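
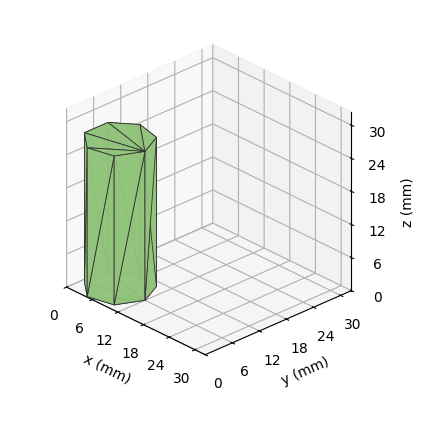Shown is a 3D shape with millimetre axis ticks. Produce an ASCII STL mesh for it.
Reading the render: the shape is a regular 7-sided prism (a cylinder approximated with 7 flat sides), circumscribed radius ≈ 6 mm, height ≈ 27 mm (dimensions read to the nearest mm from the axis ticks). For the STL, each face is triangulated and given an outward normal.

solid part
  facet normal 0.0000 0.0000 -1.0000
    outer loop
      vertex 4.665 11.850 0.000
      vertex 9.741 10.691 0.000
      vertex 12.000 6.000 0.000
    endloop
  endfacet
  facet normal 0.0000 0.0000 -1.0000
    outer loop
      vertex 0.594 8.603 0.000
      vertex 4.665 11.850 0.000
      vertex 12.000 6.000 0.000
    endloop
  endfacet
  facet normal 0.0000 0.0000 -1.0000
    outer loop
      vertex 0.594 3.397 0.000
      vertex 0.594 8.603 0.000
      vertex 12.000 6.000 0.000
    endloop
  endfacet
  facet normal 0.0000 0.0000 -1.0000
    outer loop
      vertex 4.665 0.150 0.000
      vertex 0.594 3.397 0.000
      vertex 12.000 6.000 0.000
    endloop
  endfacet
  facet normal 0.0000 0.0000 -1.0000
    outer loop
      vertex 9.741 1.309 0.000
      vertex 4.665 0.150 0.000
      vertex 12.000 6.000 0.000
    endloop
  endfacet
  facet normal 0.0000 0.0000 1.0000
    outer loop
      vertex 12.000 6.000 27.000
      vertex 9.741 10.691 27.000
      vertex 4.665 11.850 27.000
    endloop
  endfacet
  facet normal 0.0000 0.0000 1.0000
    outer loop
      vertex 12.000 6.000 27.000
      vertex 4.665 11.850 27.000
      vertex 0.594 8.603 27.000
    endloop
  endfacet
  facet normal 0.0000 0.0000 1.0000
    outer loop
      vertex 12.000 6.000 27.000
      vertex 0.594 8.603 27.000
      vertex 0.594 3.397 27.000
    endloop
  endfacet
  facet normal 0.0000 0.0000 1.0000
    outer loop
      vertex 12.000 6.000 27.000
      vertex 0.594 3.397 27.000
      vertex 4.665 0.150 27.000
    endloop
  endfacet
  facet normal 0.0000 0.0000 1.0000
    outer loop
      vertex 12.000 6.000 27.000
      vertex 4.665 0.150 27.000
      vertex 9.741 1.309 27.000
    endloop
  endfacet
  facet normal 0.9010 0.4339 0.0000
    outer loop
      vertex 12.000 6.000 0.000
      vertex 9.741 10.691 0.000
      vertex 9.741 10.691 27.000
    endloop
  endfacet
  facet normal 0.9010 0.4339 0.0000
    outer loop
      vertex 12.000 6.000 0.000
      vertex 9.741 10.691 27.000
      vertex 12.000 6.000 27.000
    endloop
  endfacet
  facet normal 0.2226 0.9749 0.0000
    outer loop
      vertex 9.741 10.691 0.000
      vertex 4.665 11.850 0.000
      vertex 4.665 11.850 27.000
    endloop
  endfacet
  facet normal 0.2226 0.9749 0.0000
    outer loop
      vertex 9.741 10.691 0.000
      vertex 4.665 11.850 27.000
      vertex 9.741 10.691 27.000
    endloop
  endfacet
  facet normal -0.6235 0.7818 0.0000
    outer loop
      vertex 4.665 11.850 0.000
      vertex 0.594 8.603 0.000
      vertex 0.594 8.603 27.000
    endloop
  endfacet
  facet normal -0.6235 0.7818 0.0000
    outer loop
      vertex 4.665 11.850 0.000
      vertex 0.594 8.603 27.000
      vertex 4.665 11.850 27.000
    endloop
  endfacet
  facet normal -1.0000 0.0000 0.0000
    outer loop
      vertex 0.594 8.603 0.000
      vertex 0.594 3.397 0.000
      vertex 0.594 3.397 27.000
    endloop
  endfacet
  facet normal -1.0000 0.0000 0.0000
    outer loop
      vertex 0.594 8.603 0.000
      vertex 0.594 3.397 27.000
      vertex 0.594 8.603 27.000
    endloop
  endfacet
  facet normal -0.6235 -0.7818 0.0000
    outer loop
      vertex 0.594 3.397 0.000
      vertex 4.665 0.150 0.000
      vertex 4.665 0.150 27.000
    endloop
  endfacet
  facet normal -0.6235 -0.7818 0.0000
    outer loop
      vertex 0.594 3.397 0.000
      vertex 4.665 0.150 27.000
      vertex 0.594 3.397 27.000
    endloop
  endfacet
  facet normal 0.2226 -0.9749 0.0000
    outer loop
      vertex 4.665 0.150 0.000
      vertex 9.741 1.309 0.000
      vertex 9.741 1.309 27.000
    endloop
  endfacet
  facet normal 0.2226 -0.9749 0.0000
    outer loop
      vertex 4.665 0.150 0.000
      vertex 9.741 1.309 27.000
      vertex 4.665 0.150 27.000
    endloop
  endfacet
  facet normal 0.9010 -0.4339 0.0000
    outer loop
      vertex 9.741 1.309 0.000
      vertex 12.000 6.000 0.000
      vertex 12.000 6.000 27.000
    endloop
  endfacet
  facet normal 0.9010 -0.4339 0.0000
    outer loop
      vertex 9.741 1.309 0.000
      vertex 12.000 6.000 27.000
      vertex 9.741 1.309 27.000
    endloop
  endfacet
endsolid part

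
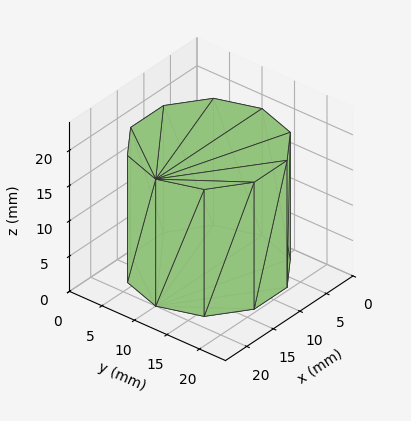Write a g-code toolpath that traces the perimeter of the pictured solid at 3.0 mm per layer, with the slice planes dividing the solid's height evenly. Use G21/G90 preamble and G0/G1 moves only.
Reading the render: the shape is a regular 10-sided prism (a cylinder approximated with 10 flat sides), circumscribed radius ≈ 10 mm, height ≈ 18 mm (dimensions read to the nearest mm from the axis ticks). For the g-code, the solid's height is divided into equal slices at the stated Δz and each level perimeter traced with G1 moves after a G0 lift.

; perimeter-only toolpath
G21 ; units = mm
G90 ; absolute positioning
G28 ; home
; layer 1
G0 Z3.0
G0 X20.0 Y10.0
G1 X18.1 Y15.9
G1 X13.1 Y19.5
G1 X6.9 Y19.5
G1 X1.9 Y15.9
G1 X0.0 Y10.0
G1 X1.9 Y4.1
G1 X6.9 Y0.5
G1 X13.1 Y0.5
G1 X18.1 Y4.1
G1 X20.0 Y10.0
; layer 2
G0 Z6.0
G0 X20.0 Y10.0
G1 X18.1 Y15.9
G1 X13.1 Y19.5
G1 X6.9 Y19.5
G1 X1.9 Y15.9
G1 X0.0 Y10.0
G1 X1.9 Y4.1
G1 X6.9 Y0.5
G1 X13.1 Y0.5
G1 X18.1 Y4.1
G1 X20.0 Y10.0
; layer 3
G0 Z9.0
G0 X20.0 Y10.0
G1 X18.1 Y15.9
G1 X13.1 Y19.5
G1 X6.9 Y19.5
G1 X1.9 Y15.9
G1 X0.0 Y10.0
G1 X1.9 Y4.1
G1 X6.9 Y0.5
G1 X13.1 Y0.5
G1 X18.1 Y4.1
G1 X20.0 Y10.0
; layer 4
G0 Z12.0
G0 X20.0 Y10.0
G1 X18.1 Y15.9
G1 X13.1 Y19.5
G1 X6.9 Y19.5
G1 X1.9 Y15.9
G1 X0.0 Y10.0
G1 X1.9 Y4.1
G1 X6.9 Y0.5
G1 X13.1 Y0.5
G1 X18.1 Y4.1
G1 X20.0 Y10.0
; layer 5
G0 Z15.0
G0 X20.0 Y10.0
G1 X18.1 Y15.9
G1 X13.1 Y19.5
G1 X6.9 Y19.5
G1 X1.9 Y15.9
G1 X0.0 Y10.0
G1 X1.9 Y4.1
G1 X6.9 Y0.5
G1 X13.1 Y0.5
G1 X18.1 Y4.1
G1 X20.0 Y10.0
; layer 6
G0 Z18.0
G0 X20.0 Y10.0
G1 X18.1 Y15.9
G1 X13.1 Y19.5
G1 X6.9 Y19.5
G1 X1.9 Y15.9
G1 X0.0 Y10.0
G1 X1.9 Y4.1
G1 X6.9 Y0.5
G1 X13.1 Y0.5
G1 X18.1 Y4.1
G1 X20.0 Y10.0
M2 ; end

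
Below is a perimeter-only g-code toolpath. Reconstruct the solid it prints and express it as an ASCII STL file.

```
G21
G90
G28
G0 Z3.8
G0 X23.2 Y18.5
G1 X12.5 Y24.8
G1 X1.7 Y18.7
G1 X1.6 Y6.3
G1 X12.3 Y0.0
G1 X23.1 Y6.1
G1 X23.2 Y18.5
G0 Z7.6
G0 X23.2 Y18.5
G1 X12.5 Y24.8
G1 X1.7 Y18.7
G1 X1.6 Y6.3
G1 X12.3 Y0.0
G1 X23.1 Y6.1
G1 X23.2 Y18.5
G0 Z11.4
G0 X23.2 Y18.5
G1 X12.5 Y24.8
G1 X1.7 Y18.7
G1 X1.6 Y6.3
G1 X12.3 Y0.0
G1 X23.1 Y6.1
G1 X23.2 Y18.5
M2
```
solid part
  facet normal 0.0000 0.0000 -1.0000
    outer loop
      vertex 1.7 18.7 0.0
      vertex 12.5 24.8 0.0
      vertex 23.2 18.5 0.0
    endloop
  endfacet
  facet normal 0.0000 0.0000 -1.0000
    outer loop
      vertex 1.6 6.3 0.0
      vertex 1.7 18.7 0.0
      vertex 23.2 18.5 0.0
    endloop
  endfacet
  facet normal 0.0000 0.0000 -1.0000
    outer loop
      vertex 12.3 0.0 0.0
      vertex 1.6 6.3 0.0
      vertex 23.2 18.5 0.0
    endloop
  endfacet
  facet normal 0.0000 0.0000 -1.0000
    outer loop
      vertex 23.1 6.1 0.0
      vertex 12.3 0.0 0.0
      vertex 23.2 18.5 0.0
    endloop
  endfacet
  facet normal 0.0000 0.0000 1.0000
    outer loop
      vertex 23.2 18.5 11.4
      vertex 12.5 24.8 11.4
      vertex 1.7 18.7 11.4
    endloop
  endfacet
  facet normal 0.0000 0.0000 1.0000
    outer loop
      vertex 23.2 18.5 11.4
      vertex 1.7 18.7 11.4
      vertex 1.6 6.3 11.4
    endloop
  endfacet
  facet normal 0.0000 0.0000 1.0000
    outer loop
      vertex 23.2 18.5 11.4
      vertex 1.6 6.3 11.4
      vertex 12.3 0.0 11.4
    endloop
  endfacet
  facet normal 0.0000 0.0000 1.0000
    outer loop
      vertex 23.2 18.5 11.4
      vertex 12.3 0.0 11.4
      vertex 23.1 6.1 11.4
    endloop
  endfacet
  facet normal 0.5074 0.8617 0.0000
    outer loop
      vertex 23.2 18.5 0.0
      vertex 12.5 24.8 0.0
      vertex 12.5 24.8 11.4
    endloop
  endfacet
  facet normal 0.5074 0.8617 0.0000
    outer loop
      vertex 23.2 18.5 0.0
      vertex 12.5 24.8 11.4
      vertex 23.2 18.5 11.4
    endloop
  endfacet
  facet normal -0.4918 0.8707 0.0000
    outer loop
      vertex 12.5 24.8 0.0
      vertex 1.7 18.7 0.0
      vertex 1.7 18.7 11.4
    endloop
  endfacet
  facet normal -0.4918 0.8707 0.0000
    outer loop
      vertex 12.5 24.8 0.0
      vertex 1.7 18.7 11.4
      vertex 12.5 24.8 11.4
    endloop
  endfacet
  facet normal -1.0000 0.0081 0.0000
    outer loop
      vertex 1.7 18.7 0.0
      vertex 1.6 6.3 0.0
      vertex 1.6 6.3 11.4
    endloop
  endfacet
  facet normal -1.0000 0.0081 0.0000
    outer loop
      vertex 1.7 18.7 0.0
      vertex 1.6 6.3 11.4
      vertex 1.7 18.7 11.4
    endloop
  endfacet
  facet normal -0.5074 -0.8617 0.0000
    outer loop
      vertex 1.6 6.3 0.0
      vertex 12.3 0.0 0.0
      vertex 12.3 0.0 11.4
    endloop
  endfacet
  facet normal -0.5074 -0.8617 0.0000
    outer loop
      vertex 1.6 6.3 0.0
      vertex 12.3 0.0 11.4
      vertex 1.6 6.3 11.4
    endloop
  endfacet
  facet normal 0.4918 -0.8707 0.0000
    outer loop
      vertex 12.3 0.0 0.0
      vertex 23.1 6.1 0.0
      vertex 23.1 6.1 11.4
    endloop
  endfacet
  facet normal 0.4918 -0.8707 0.0000
    outer loop
      vertex 12.3 0.0 0.0
      vertex 23.1 6.1 11.4
      vertex 12.3 0.0 11.4
    endloop
  endfacet
  facet normal 1.0000 -0.0081 0.0000
    outer loop
      vertex 23.1 6.1 0.0
      vertex 23.2 18.5 0.0
      vertex 23.2 18.5 11.4
    endloop
  endfacet
  facet normal 1.0000 -0.0081 0.0000
    outer loop
      vertex 23.1 6.1 0.0
      vertex 23.2 18.5 11.4
      vertex 23.1 6.1 11.4
    endloop
  endfacet
endsolid part

The G0 Z moves step by Δz≈3.8 mm. Every layer's G1 loop is the same polygon, so the solid is a straight extrusion of it from z=0 to z≈11.4. Closing with flat bottom and top caps and triangulating gives 20 facets — a regular 6-sided prism (a cylinder approximated with 6 flat sides), circumscribed radius ≈ 12.4 mm, height ≈ 11.4 mm.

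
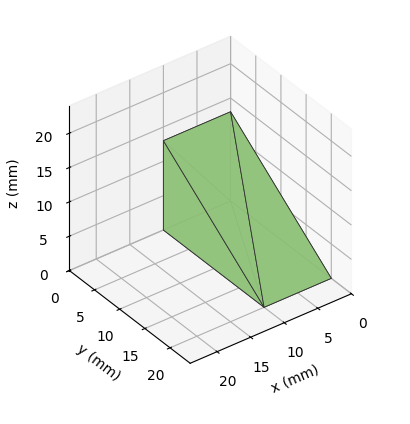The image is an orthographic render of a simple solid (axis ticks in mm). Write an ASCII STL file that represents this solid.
Reading the render: the shape is a wedge (ramp): 10 × 20 mm base, rising to 13 mm along the y=0 edge and sloping linearly to z=0 at y=20 (dimensions read to the nearest mm from the axis ticks). For the STL, each face is triangulated and given an outward normal.

solid part
  facet normal 0.0000 0.0000 -1.0000
    outer loop
      vertex 10.0 20.0 0.0
      vertex 10.0 0.0 0.0
      vertex 0.0 0.0 0.0
    endloop
  endfacet
  facet normal 0.0000 0.0000 -1.0000
    outer loop
      vertex 0.0 20.0 0.0
      vertex 10.0 20.0 0.0
      vertex 0.0 0.0 0.0
    endloop
  endfacet
  facet normal 0.0000 -1.0000 0.0000
    outer loop
      vertex 0.0 0.0 0.0
      vertex 10.0 0.0 0.0
      vertex 10.0 0.0 13.0
    endloop
  endfacet
  facet normal 0.0000 -1.0000 0.0000
    outer loop
      vertex 0.0 0.0 0.0
      vertex 10.0 0.0 13.0
      vertex 0.0 0.0 13.0
    endloop
  endfacet
  facet normal 0.0000 0.5450 0.8384
    outer loop
      vertex 0.0 0.0 13.0
      vertex 10.0 0.0 13.0
      vertex 10.0 20.0 0.0
    endloop
  endfacet
  facet normal 0.0000 0.5450 0.8384
    outer loop
      vertex 0.0 0.0 13.0
      vertex 10.0 20.0 0.0
      vertex 0.0 20.0 0.0
    endloop
  endfacet
  facet normal -1.0000 0.0000 0.0000
    outer loop
      vertex 0.0 0.0 13.0
      vertex 0.0 20.0 0.0
      vertex 0.0 0.0 0.0
    endloop
  endfacet
  facet normal 1.0000 0.0000 0.0000
    outer loop
      vertex 10.0 0.0 0.0
      vertex 10.0 20.0 0.0
      vertex 10.0 0.0 13.0
    endloop
  endfacet
endsolid part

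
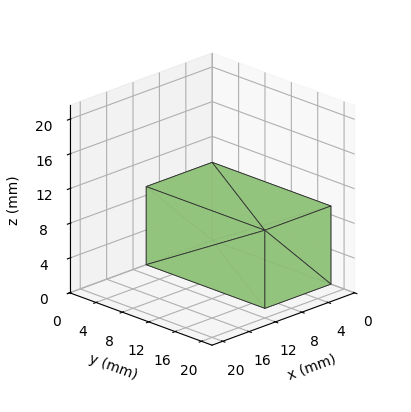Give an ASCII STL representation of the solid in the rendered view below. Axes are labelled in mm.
Reading the render: the shape is a rectangular box, roughly 10 × 18 mm footprint and 9 mm tall (dimensions read to the nearest mm from the axis ticks). For the STL, each face is triangulated and given an outward normal.

solid part
  facet normal 0.0000 0.0000 -1.0000
    outer loop
      vertex 10.000 18.000 0.000
      vertex 10.000 0.000 0.000
      vertex 0.000 0.000 0.000
    endloop
  endfacet
  facet normal 0.0000 0.0000 -1.0000
    outer loop
      vertex 0.000 18.000 0.000
      vertex 10.000 18.000 0.000
      vertex 0.000 0.000 0.000
    endloop
  endfacet
  facet normal 0.0000 0.0000 1.0000
    outer loop
      vertex 0.000 0.000 9.000
      vertex 10.000 0.000 9.000
      vertex 10.000 18.000 9.000
    endloop
  endfacet
  facet normal 0.0000 0.0000 1.0000
    outer loop
      vertex 0.000 0.000 9.000
      vertex 10.000 18.000 9.000
      vertex 0.000 18.000 9.000
    endloop
  endfacet
  facet normal 0.0000 -1.0000 0.0000
    outer loop
      vertex 0.000 0.000 0.000
      vertex 10.000 0.000 0.000
      vertex 10.000 0.000 9.000
    endloop
  endfacet
  facet normal 0.0000 -1.0000 0.0000
    outer loop
      vertex 0.000 0.000 0.000
      vertex 10.000 0.000 9.000
      vertex 0.000 0.000 9.000
    endloop
  endfacet
  facet normal 0.0000 1.0000 0.0000
    outer loop
      vertex 10.000 18.000 9.000
      vertex 10.000 18.000 0.000
      vertex 0.000 18.000 0.000
    endloop
  endfacet
  facet normal 0.0000 1.0000 0.0000
    outer loop
      vertex 0.000 18.000 9.000
      vertex 10.000 18.000 9.000
      vertex 0.000 18.000 0.000
    endloop
  endfacet
  facet normal -1.0000 0.0000 0.0000
    outer loop
      vertex 0.000 18.000 9.000
      vertex 0.000 18.000 0.000
      vertex 0.000 0.000 0.000
    endloop
  endfacet
  facet normal -1.0000 0.0000 0.0000
    outer loop
      vertex 0.000 0.000 9.000
      vertex 0.000 18.000 9.000
      vertex 0.000 0.000 0.000
    endloop
  endfacet
  facet normal 1.0000 0.0000 0.0000
    outer loop
      vertex 10.000 0.000 0.000
      vertex 10.000 18.000 0.000
      vertex 10.000 18.000 9.000
    endloop
  endfacet
  facet normal 1.0000 0.0000 0.0000
    outer loop
      vertex 10.000 0.000 0.000
      vertex 10.000 18.000 9.000
      vertex 10.000 0.000 9.000
    endloop
  endfacet
endsolid part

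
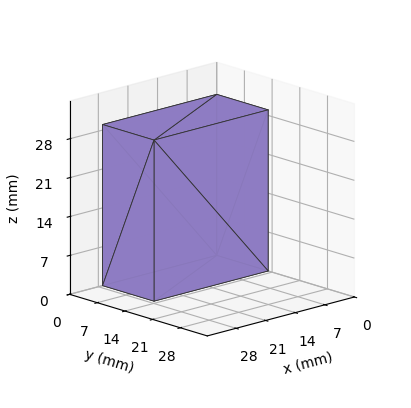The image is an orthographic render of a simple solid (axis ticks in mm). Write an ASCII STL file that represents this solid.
Reading the render: the shape is a rectangular box, roughly 27 × 13 mm footprint and 29 mm tall (dimensions read to the nearest mm from the axis ticks). For the STL, each face is triangulated and given an outward normal.

solid part
  facet normal 0.0000 0.0000 -1.0000
    outer loop
      vertex 27.0 13.0 0.0
      vertex 27.0 0.0 0.0
      vertex 0.0 0.0 0.0
    endloop
  endfacet
  facet normal 0.0000 0.0000 -1.0000
    outer loop
      vertex 0.0 13.0 0.0
      vertex 27.0 13.0 0.0
      vertex 0.0 0.0 0.0
    endloop
  endfacet
  facet normal 0.0000 0.0000 1.0000
    outer loop
      vertex 0.0 0.0 29.0
      vertex 27.0 0.0 29.0
      vertex 27.0 13.0 29.0
    endloop
  endfacet
  facet normal 0.0000 0.0000 1.0000
    outer loop
      vertex 0.0 0.0 29.0
      vertex 27.0 13.0 29.0
      vertex 0.0 13.0 29.0
    endloop
  endfacet
  facet normal 0.0000 -1.0000 0.0000
    outer loop
      vertex 0.0 0.0 0.0
      vertex 27.0 0.0 0.0
      vertex 27.0 0.0 29.0
    endloop
  endfacet
  facet normal 0.0000 -1.0000 0.0000
    outer loop
      vertex 0.0 0.0 0.0
      vertex 27.0 0.0 29.0
      vertex 0.0 0.0 29.0
    endloop
  endfacet
  facet normal 0.0000 1.0000 0.0000
    outer loop
      vertex 27.0 13.0 29.0
      vertex 27.0 13.0 0.0
      vertex 0.0 13.0 0.0
    endloop
  endfacet
  facet normal 0.0000 1.0000 0.0000
    outer loop
      vertex 0.0 13.0 29.0
      vertex 27.0 13.0 29.0
      vertex 0.0 13.0 0.0
    endloop
  endfacet
  facet normal -1.0000 0.0000 0.0000
    outer loop
      vertex 0.0 13.0 29.0
      vertex 0.0 13.0 0.0
      vertex 0.0 0.0 0.0
    endloop
  endfacet
  facet normal -1.0000 0.0000 0.0000
    outer loop
      vertex 0.0 0.0 29.0
      vertex 0.0 13.0 29.0
      vertex 0.0 0.0 0.0
    endloop
  endfacet
  facet normal 1.0000 0.0000 0.0000
    outer loop
      vertex 27.0 0.0 0.0
      vertex 27.0 13.0 0.0
      vertex 27.0 13.0 29.0
    endloop
  endfacet
  facet normal 1.0000 0.0000 0.0000
    outer loop
      vertex 27.0 0.0 0.0
      vertex 27.0 13.0 29.0
      vertex 27.0 0.0 29.0
    endloop
  endfacet
endsolid part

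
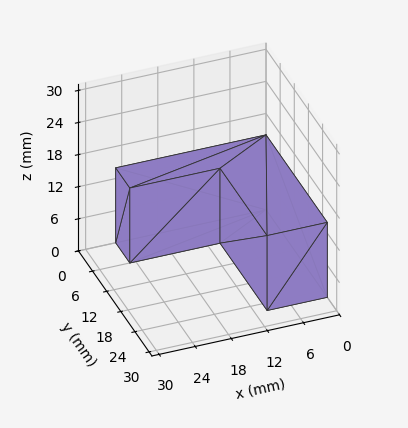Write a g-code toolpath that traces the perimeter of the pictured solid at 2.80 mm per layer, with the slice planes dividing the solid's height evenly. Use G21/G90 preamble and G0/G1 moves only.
Reading the render: the shape is an L-shaped prism: outer 25 × 26 mm, arm thicknesses ≈ 6 mm (horizontal) and 10 mm (vertical), extruded 14 mm in z (dimensions read to the nearest mm from the axis ticks). For the g-code, the solid's height is divided into equal slices at the stated Δz and each level perimeter traced with G1 moves after a G0 lift.

; perimeter-only toolpath
G21 ; units = mm
G90 ; absolute positioning
G28 ; home
; layer 1
G0 Z2.80
G0 X0.00 Y0.00
G1 X25.00 Y0.00
G1 X25.00 Y6.00
G1 X10.00 Y6.00
G1 X10.00 Y26.00
G1 X0.00 Y26.00
G1 X0.00 Y0.00
; layer 2
G0 Z5.60
G0 X0.00 Y0.00
G1 X25.00 Y0.00
G1 X25.00 Y6.00
G1 X10.00 Y6.00
G1 X10.00 Y26.00
G1 X0.00 Y26.00
G1 X0.00 Y0.00
; layer 3
G0 Z8.40
G0 X0.00 Y0.00
G1 X25.00 Y0.00
G1 X25.00 Y6.00
G1 X10.00 Y6.00
G1 X10.00 Y26.00
G1 X0.00 Y26.00
G1 X0.00 Y0.00
; layer 4
G0 Z11.20
G0 X0.00 Y0.00
G1 X25.00 Y0.00
G1 X25.00 Y6.00
G1 X10.00 Y6.00
G1 X10.00 Y26.00
G1 X0.00 Y26.00
G1 X0.00 Y0.00
; layer 5
G0 Z14.00
G0 X0.00 Y0.00
G1 X25.00 Y0.00
G1 X25.00 Y6.00
G1 X10.00 Y6.00
G1 X10.00 Y26.00
G1 X0.00 Y26.00
G1 X0.00 Y0.00
M2 ; end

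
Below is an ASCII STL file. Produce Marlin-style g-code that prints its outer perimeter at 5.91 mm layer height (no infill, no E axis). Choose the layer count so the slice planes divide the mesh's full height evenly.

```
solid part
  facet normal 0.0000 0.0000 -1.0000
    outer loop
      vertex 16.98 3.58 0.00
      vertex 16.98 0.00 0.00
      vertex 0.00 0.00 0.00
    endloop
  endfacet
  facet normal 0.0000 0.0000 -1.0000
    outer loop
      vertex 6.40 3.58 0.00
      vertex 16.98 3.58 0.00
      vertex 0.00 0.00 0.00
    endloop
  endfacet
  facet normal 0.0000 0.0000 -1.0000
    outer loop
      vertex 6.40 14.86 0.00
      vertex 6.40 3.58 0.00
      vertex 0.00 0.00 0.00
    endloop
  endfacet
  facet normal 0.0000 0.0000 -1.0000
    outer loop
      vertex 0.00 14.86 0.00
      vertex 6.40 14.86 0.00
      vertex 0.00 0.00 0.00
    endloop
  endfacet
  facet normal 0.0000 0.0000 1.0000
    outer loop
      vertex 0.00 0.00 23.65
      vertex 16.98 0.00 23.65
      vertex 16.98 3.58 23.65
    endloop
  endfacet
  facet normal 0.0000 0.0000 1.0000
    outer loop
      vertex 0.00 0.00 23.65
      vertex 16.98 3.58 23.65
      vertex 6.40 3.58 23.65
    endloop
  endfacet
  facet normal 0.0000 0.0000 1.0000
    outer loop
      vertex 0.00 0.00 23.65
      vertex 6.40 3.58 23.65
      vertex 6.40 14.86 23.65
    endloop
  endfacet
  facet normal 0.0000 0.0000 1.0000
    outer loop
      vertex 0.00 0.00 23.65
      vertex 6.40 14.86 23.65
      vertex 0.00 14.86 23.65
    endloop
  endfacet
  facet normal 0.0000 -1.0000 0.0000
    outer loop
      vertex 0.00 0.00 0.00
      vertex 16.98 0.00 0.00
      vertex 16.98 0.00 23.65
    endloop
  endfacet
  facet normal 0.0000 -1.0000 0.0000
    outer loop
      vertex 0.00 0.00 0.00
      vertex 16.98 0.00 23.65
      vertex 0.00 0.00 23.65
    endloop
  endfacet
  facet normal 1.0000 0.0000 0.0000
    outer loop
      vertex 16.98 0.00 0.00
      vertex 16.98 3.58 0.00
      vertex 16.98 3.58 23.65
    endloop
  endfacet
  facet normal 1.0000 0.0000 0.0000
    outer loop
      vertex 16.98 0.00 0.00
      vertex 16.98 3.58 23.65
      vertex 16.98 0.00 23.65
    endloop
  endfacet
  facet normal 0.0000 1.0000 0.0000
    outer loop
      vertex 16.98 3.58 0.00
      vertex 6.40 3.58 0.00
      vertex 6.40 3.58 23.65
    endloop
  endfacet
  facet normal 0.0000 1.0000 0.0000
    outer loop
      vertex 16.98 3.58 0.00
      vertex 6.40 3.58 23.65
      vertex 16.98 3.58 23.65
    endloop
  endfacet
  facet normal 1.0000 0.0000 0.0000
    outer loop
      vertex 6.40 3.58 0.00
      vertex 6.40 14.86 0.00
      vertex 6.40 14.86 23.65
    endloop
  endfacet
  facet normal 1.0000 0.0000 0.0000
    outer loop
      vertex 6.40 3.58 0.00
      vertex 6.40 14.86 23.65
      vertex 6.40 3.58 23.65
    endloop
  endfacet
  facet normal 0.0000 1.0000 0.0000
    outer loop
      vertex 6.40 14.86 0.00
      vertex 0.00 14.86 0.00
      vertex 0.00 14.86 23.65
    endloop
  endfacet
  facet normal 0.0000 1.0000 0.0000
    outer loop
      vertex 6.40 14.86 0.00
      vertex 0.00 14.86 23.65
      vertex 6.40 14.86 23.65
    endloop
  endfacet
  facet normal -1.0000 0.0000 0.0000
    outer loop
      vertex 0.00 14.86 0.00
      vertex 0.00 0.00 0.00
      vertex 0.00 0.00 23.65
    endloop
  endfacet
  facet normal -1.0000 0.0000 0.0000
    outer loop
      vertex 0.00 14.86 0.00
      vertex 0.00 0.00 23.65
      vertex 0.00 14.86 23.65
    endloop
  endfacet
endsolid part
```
; perimeter-only toolpath
G21 ; units = mm
G90 ; absolute positioning
G28 ; home
; layer 1
G0 Z5.91
G0 X0.00 Y0.00
G1 X16.98 Y0.00
G1 X16.98 Y3.58
G1 X6.40 Y3.58
G1 X6.40 Y14.86
G1 X0.00 Y14.86
G1 X0.00 Y0.00
; layer 2
G0 Z11.82
G0 X0.00 Y0.00
G1 X16.98 Y0.00
G1 X16.98 Y3.58
G1 X6.40 Y3.58
G1 X6.40 Y14.86
G1 X0.00 Y14.86
G1 X0.00 Y0.00
; layer 3
G0 Z17.74
G0 X0.00 Y0.00
G1 X16.98 Y0.00
G1 X16.98 Y3.58
G1 X6.40 Y3.58
G1 X6.40 Y14.86
G1 X0.00 Y14.86
G1 X0.00 Y0.00
; layer 4
G0 Z23.65
G0 X0.00 Y0.00
G1 X16.98 Y0.00
G1 X16.98 Y3.58
G1 X6.40 Y3.58
G1 X6.40 Y14.86
G1 X0.00 Y14.86
G1 X0.00 Y0.00
M2 ; end

The solid is an L-shaped prism: outer 17 × 14.9 mm, arm thicknesses ≈ 3.58 mm (horizontal) and 6.4 mm (vertical), extruded 23.6 mm in z. Slicing at Δz = 5.91 mm — 4 equal slices spanning the solid's height, so layer i sits at z = i·h/4 — gives 4 non-empty perimeters. Each is a 6-segment closed polygon; G0 lifts to the layer z and rapids to the start vertex, then G1 traces the edges.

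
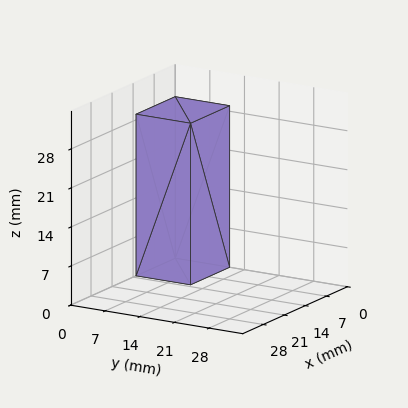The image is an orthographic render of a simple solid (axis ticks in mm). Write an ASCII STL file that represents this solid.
Reading the render: the shape is a rectangular box, roughly 13 × 11 mm footprint and 29 mm tall (dimensions read to the nearest mm from the axis ticks). For the STL, each face is triangulated and given an outward normal.

solid part
  facet normal 0.0000 0.0000 -1.0000
    outer loop
      vertex 13.00 11.00 0.00
      vertex 13.00 0.00 0.00
      vertex 0.00 0.00 0.00
    endloop
  endfacet
  facet normal 0.0000 0.0000 -1.0000
    outer loop
      vertex 0.00 11.00 0.00
      vertex 13.00 11.00 0.00
      vertex 0.00 0.00 0.00
    endloop
  endfacet
  facet normal 0.0000 0.0000 1.0000
    outer loop
      vertex 0.00 0.00 29.00
      vertex 13.00 0.00 29.00
      vertex 13.00 11.00 29.00
    endloop
  endfacet
  facet normal 0.0000 0.0000 1.0000
    outer loop
      vertex 0.00 0.00 29.00
      vertex 13.00 11.00 29.00
      vertex 0.00 11.00 29.00
    endloop
  endfacet
  facet normal 0.0000 -1.0000 0.0000
    outer loop
      vertex 0.00 0.00 0.00
      vertex 13.00 0.00 0.00
      vertex 13.00 0.00 29.00
    endloop
  endfacet
  facet normal 0.0000 -1.0000 0.0000
    outer loop
      vertex 0.00 0.00 0.00
      vertex 13.00 0.00 29.00
      vertex 0.00 0.00 29.00
    endloop
  endfacet
  facet normal 0.0000 1.0000 0.0000
    outer loop
      vertex 13.00 11.00 29.00
      vertex 13.00 11.00 0.00
      vertex 0.00 11.00 0.00
    endloop
  endfacet
  facet normal 0.0000 1.0000 0.0000
    outer loop
      vertex 0.00 11.00 29.00
      vertex 13.00 11.00 29.00
      vertex 0.00 11.00 0.00
    endloop
  endfacet
  facet normal -1.0000 0.0000 0.0000
    outer loop
      vertex 0.00 11.00 29.00
      vertex 0.00 11.00 0.00
      vertex 0.00 0.00 0.00
    endloop
  endfacet
  facet normal -1.0000 0.0000 0.0000
    outer loop
      vertex 0.00 0.00 29.00
      vertex 0.00 11.00 29.00
      vertex 0.00 0.00 0.00
    endloop
  endfacet
  facet normal 1.0000 0.0000 0.0000
    outer loop
      vertex 13.00 0.00 0.00
      vertex 13.00 11.00 0.00
      vertex 13.00 11.00 29.00
    endloop
  endfacet
  facet normal 1.0000 0.0000 0.0000
    outer loop
      vertex 13.00 0.00 0.00
      vertex 13.00 11.00 29.00
      vertex 13.00 0.00 29.00
    endloop
  endfacet
endsolid part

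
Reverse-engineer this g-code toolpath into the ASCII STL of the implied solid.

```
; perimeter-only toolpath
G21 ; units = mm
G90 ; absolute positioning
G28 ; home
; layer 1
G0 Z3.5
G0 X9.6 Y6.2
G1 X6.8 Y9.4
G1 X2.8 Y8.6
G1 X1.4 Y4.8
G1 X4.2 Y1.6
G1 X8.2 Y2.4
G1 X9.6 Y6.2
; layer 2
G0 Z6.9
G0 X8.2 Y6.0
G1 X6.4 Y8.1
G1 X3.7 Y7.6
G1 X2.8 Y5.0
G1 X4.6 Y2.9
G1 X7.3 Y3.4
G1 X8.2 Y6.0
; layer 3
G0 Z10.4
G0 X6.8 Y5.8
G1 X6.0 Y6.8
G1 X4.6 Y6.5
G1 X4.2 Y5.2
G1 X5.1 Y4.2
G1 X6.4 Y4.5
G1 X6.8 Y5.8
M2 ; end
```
solid part
  facet normal 0.0000 0.0000 -1.0000
    outer loop
      vertex 1.9 9.7 0.0
      vertex 7.3 10.7 0.0
      vertex 10.9 6.5 0.0
    endloop
  endfacet
  facet normal 0.0000 0.0000 -1.0000
    outer loop
      vertex 0.1 4.5 0.0
      vertex 1.9 9.7 0.0
      vertex 10.9 6.5 0.0
    endloop
  endfacet
  facet normal 0.0000 0.0000 -1.0000
    outer loop
      vertex 3.7 0.3 0.0
      vertex 0.1 4.5 0.0
      vertex 10.9 6.5 0.0
    endloop
  endfacet
  facet normal 0.0000 0.0000 -1.0000
    outer loop
      vertex 9.1 1.3 0.0
      vertex 3.7 0.3 0.0
      vertex 10.9 6.5 0.0
    endloop
  endfacet
  facet normal 0.7179 0.6153 0.3255
    outer loop
      vertex 10.9 6.5 0.0
      vertex 7.3 10.7 0.0
      vertex 5.5 5.5 13.8
    endloop
  endfacet
  facet normal -0.1720 0.9290 0.3276
    outer loop
      vertex 7.3 10.7 0.0
      vertex 1.9 9.7 0.0
      vertex 5.5 5.5 13.8
    endloop
  endfacet
  facet normal -0.8930 0.3091 0.3270
    outer loop
      vertex 1.9 9.7 0.0
      vertex 0.1 4.5 0.0
      vertex 5.5 5.5 13.8
    endloop
  endfacet
  facet normal -0.7179 -0.6153 0.3255
    outer loop
      vertex 0.1 4.5 0.0
      vertex 3.7 0.3 0.0
      vertex 5.5 5.5 13.8
    endloop
  endfacet
  facet normal 0.1720 -0.9290 0.3276
    outer loop
      vertex 3.7 0.3 0.0
      vertex 9.1 1.3 0.0
      vertex 5.5 5.5 13.8
    endloop
  endfacet
  facet normal 0.8930 -0.3091 0.3270
    outer loop
      vertex 9.1 1.3 0.0
      vertex 10.9 6.5 0.0
      vertex 5.5 5.5 13.8
    endloop
  endfacet
endsolid part

The G0 Z moves step by Δz≈3.5 mm. The G1 loops shrink linearly with z, so the solid tapers from its base footprint up to z≈13.8. Closing with a flat bottom cap and the tapered top and triangulating gives 10 facets — a regular 6-sided pyramid, base circumscribed radius ≈ 5.5 mm, apex at z ≈ 13.8 mm.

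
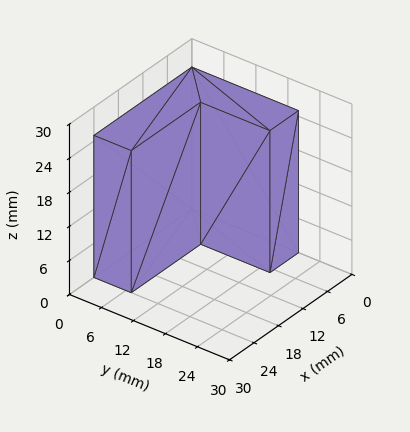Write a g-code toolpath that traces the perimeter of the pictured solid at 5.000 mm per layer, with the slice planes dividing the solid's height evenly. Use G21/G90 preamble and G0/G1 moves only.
Reading the render: the shape is an L-shaped prism: outer 24 × 20 mm, arm thicknesses ≈ 7 mm (horizontal) and 7 mm (vertical), extruded 25 mm in z (dimensions read to the nearest mm from the axis ticks). For the g-code, the solid's height is divided into equal slices at the stated Δz and each level perimeter traced with G1 moves after a G0 lift.

; perimeter-only toolpath
G21 ; units = mm
G90 ; absolute positioning
G28 ; home
; layer 1
G0 Z5.000
G0 X0.000 Y0.000
G1 X24.000 Y0.000
G1 X24.000 Y7.000
G1 X7.000 Y7.000
G1 X7.000 Y20.000
G1 X0.000 Y20.000
G1 X0.000 Y0.000
; layer 2
G0 Z10.000
G0 X0.000 Y0.000
G1 X24.000 Y0.000
G1 X24.000 Y7.000
G1 X7.000 Y7.000
G1 X7.000 Y20.000
G1 X0.000 Y20.000
G1 X0.000 Y0.000
; layer 3
G0 Z15.000
G0 X0.000 Y0.000
G1 X24.000 Y0.000
G1 X24.000 Y7.000
G1 X7.000 Y7.000
G1 X7.000 Y20.000
G1 X0.000 Y20.000
G1 X0.000 Y0.000
; layer 4
G0 Z20.000
G0 X0.000 Y0.000
G1 X24.000 Y0.000
G1 X24.000 Y7.000
G1 X7.000 Y7.000
G1 X7.000 Y20.000
G1 X0.000 Y20.000
G1 X0.000 Y0.000
; layer 5
G0 Z25.000
G0 X0.000 Y0.000
G1 X24.000 Y0.000
G1 X24.000 Y7.000
G1 X7.000 Y7.000
G1 X7.000 Y20.000
G1 X0.000 Y20.000
G1 X0.000 Y0.000
M2 ; end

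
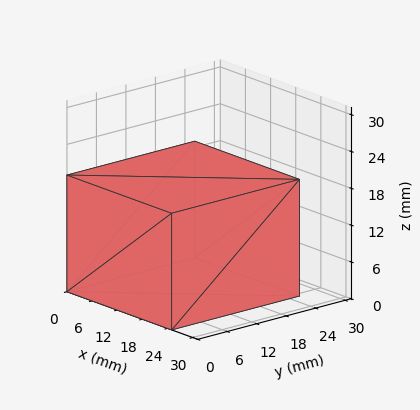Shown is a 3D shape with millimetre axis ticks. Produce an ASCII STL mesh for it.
Reading the render: the shape is a rectangular box, roughly 25 × 26 mm footprint and 19 mm tall (dimensions read to the nearest mm from the axis ticks). For the STL, each face is triangulated and given an outward normal.

solid part
  facet normal 0.0000 0.0000 -1.0000
    outer loop
      vertex 25.000 26.000 0.000
      vertex 25.000 0.000 0.000
      vertex 0.000 0.000 0.000
    endloop
  endfacet
  facet normal 0.0000 0.0000 -1.0000
    outer loop
      vertex 0.000 26.000 0.000
      vertex 25.000 26.000 0.000
      vertex 0.000 0.000 0.000
    endloop
  endfacet
  facet normal 0.0000 0.0000 1.0000
    outer loop
      vertex 0.000 0.000 19.000
      vertex 25.000 0.000 19.000
      vertex 25.000 26.000 19.000
    endloop
  endfacet
  facet normal 0.0000 0.0000 1.0000
    outer loop
      vertex 0.000 0.000 19.000
      vertex 25.000 26.000 19.000
      vertex 0.000 26.000 19.000
    endloop
  endfacet
  facet normal 0.0000 -1.0000 0.0000
    outer loop
      vertex 0.000 0.000 0.000
      vertex 25.000 0.000 0.000
      vertex 25.000 0.000 19.000
    endloop
  endfacet
  facet normal 0.0000 -1.0000 0.0000
    outer loop
      vertex 0.000 0.000 0.000
      vertex 25.000 0.000 19.000
      vertex 0.000 0.000 19.000
    endloop
  endfacet
  facet normal 0.0000 1.0000 0.0000
    outer loop
      vertex 25.000 26.000 19.000
      vertex 25.000 26.000 0.000
      vertex 0.000 26.000 0.000
    endloop
  endfacet
  facet normal 0.0000 1.0000 0.0000
    outer loop
      vertex 0.000 26.000 19.000
      vertex 25.000 26.000 19.000
      vertex 0.000 26.000 0.000
    endloop
  endfacet
  facet normal -1.0000 0.0000 0.0000
    outer loop
      vertex 0.000 26.000 19.000
      vertex 0.000 26.000 0.000
      vertex 0.000 0.000 0.000
    endloop
  endfacet
  facet normal -1.0000 0.0000 0.0000
    outer loop
      vertex 0.000 0.000 19.000
      vertex 0.000 26.000 19.000
      vertex 0.000 0.000 0.000
    endloop
  endfacet
  facet normal 1.0000 0.0000 0.0000
    outer loop
      vertex 25.000 0.000 0.000
      vertex 25.000 26.000 0.000
      vertex 25.000 26.000 19.000
    endloop
  endfacet
  facet normal 1.0000 0.0000 0.0000
    outer loop
      vertex 25.000 0.000 0.000
      vertex 25.000 26.000 19.000
      vertex 25.000 0.000 19.000
    endloop
  endfacet
endsolid part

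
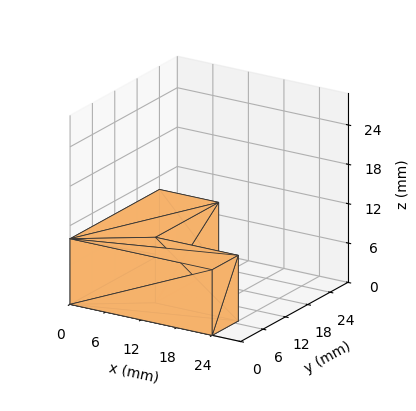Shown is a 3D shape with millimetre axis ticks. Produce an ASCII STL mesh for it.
Reading the render: the shape is an L-shaped prism: outer 24 × 24 mm, arm thicknesses ≈ 7 mm (horizontal) and 10 mm (vertical), extruded 10 mm in z (dimensions read to the nearest mm from the axis ticks). For the STL, each face is triangulated and given an outward normal.

solid part
  facet normal 0.0000 0.0000 -1.0000
    outer loop
      vertex 24.000 7.000 0.000
      vertex 24.000 0.000 0.000
      vertex 0.000 0.000 0.000
    endloop
  endfacet
  facet normal 0.0000 0.0000 -1.0000
    outer loop
      vertex 10.000 7.000 0.000
      vertex 24.000 7.000 0.000
      vertex 0.000 0.000 0.000
    endloop
  endfacet
  facet normal 0.0000 0.0000 -1.0000
    outer loop
      vertex 10.000 24.000 0.000
      vertex 10.000 7.000 0.000
      vertex 0.000 0.000 0.000
    endloop
  endfacet
  facet normal 0.0000 0.0000 -1.0000
    outer loop
      vertex 0.000 24.000 0.000
      vertex 10.000 24.000 0.000
      vertex 0.000 0.000 0.000
    endloop
  endfacet
  facet normal 0.0000 0.0000 1.0000
    outer loop
      vertex 0.000 0.000 10.000
      vertex 24.000 0.000 10.000
      vertex 24.000 7.000 10.000
    endloop
  endfacet
  facet normal 0.0000 0.0000 1.0000
    outer loop
      vertex 0.000 0.000 10.000
      vertex 24.000 7.000 10.000
      vertex 10.000 7.000 10.000
    endloop
  endfacet
  facet normal 0.0000 0.0000 1.0000
    outer loop
      vertex 0.000 0.000 10.000
      vertex 10.000 7.000 10.000
      vertex 10.000 24.000 10.000
    endloop
  endfacet
  facet normal 0.0000 0.0000 1.0000
    outer loop
      vertex 0.000 0.000 10.000
      vertex 10.000 24.000 10.000
      vertex 0.000 24.000 10.000
    endloop
  endfacet
  facet normal 0.0000 -1.0000 0.0000
    outer loop
      vertex 0.000 0.000 0.000
      vertex 24.000 0.000 0.000
      vertex 24.000 0.000 10.000
    endloop
  endfacet
  facet normal 0.0000 -1.0000 0.0000
    outer loop
      vertex 0.000 0.000 0.000
      vertex 24.000 0.000 10.000
      vertex 0.000 0.000 10.000
    endloop
  endfacet
  facet normal 1.0000 0.0000 0.0000
    outer loop
      vertex 24.000 0.000 0.000
      vertex 24.000 7.000 0.000
      vertex 24.000 7.000 10.000
    endloop
  endfacet
  facet normal 1.0000 0.0000 0.0000
    outer loop
      vertex 24.000 0.000 0.000
      vertex 24.000 7.000 10.000
      vertex 24.000 0.000 10.000
    endloop
  endfacet
  facet normal 0.0000 1.0000 0.0000
    outer loop
      vertex 24.000 7.000 0.000
      vertex 10.000 7.000 0.000
      vertex 10.000 7.000 10.000
    endloop
  endfacet
  facet normal 0.0000 1.0000 0.0000
    outer loop
      vertex 24.000 7.000 0.000
      vertex 10.000 7.000 10.000
      vertex 24.000 7.000 10.000
    endloop
  endfacet
  facet normal 1.0000 0.0000 0.0000
    outer loop
      vertex 10.000 7.000 0.000
      vertex 10.000 24.000 0.000
      vertex 10.000 24.000 10.000
    endloop
  endfacet
  facet normal 1.0000 0.0000 0.0000
    outer loop
      vertex 10.000 7.000 0.000
      vertex 10.000 24.000 10.000
      vertex 10.000 7.000 10.000
    endloop
  endfacet
  facet normal 0.0000 1.0000 0.0000
    outer loop
      vertex 10.000 24.000 0.000
      vertex 0.000 24.000 0.000
      vertex 0.000 24.000 10.000
    endloop
  endfacet
  facet normal 0.0000 1.0000 0.0000
    outer loop
      vertex 10.000 24.000 0.000
      vertex 0.000 24.000 10.000
      vertex 10.000 24.000 10.000
    endloop
  endfacet
  facet normal -1.0000 0.0000 0.0000
    outer loop
      vertex 0.000 24.000 0.000
      vertex 0.000 0.000 0.000
      vertex 0.000 0.000 10.000
    endloop
  endfacet
  facet normal -1.0000 0.0000 0.0000
    outer loop
      vertex 0.000 24.000 0.000
      vertex 0.000 0.000 10.000
      vertex 0.000 24.000 10.000
    endloop
  endfacet
endsolid part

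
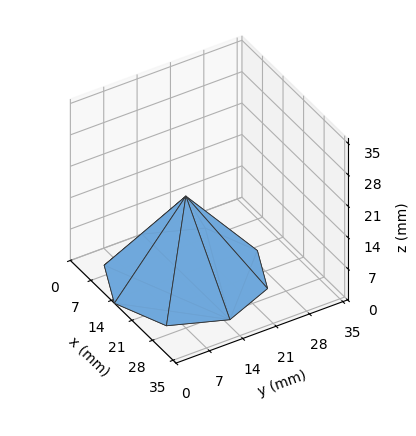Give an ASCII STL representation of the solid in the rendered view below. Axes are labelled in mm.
Reading the render: the shape is a regular 8-sided pyramid, base circumscribed radius ≈ 15 mm, apex at z ≈ 18 mm (dimensions read to the nearest mm from the axis ticks). For the STL, each face is triangulated and given an outward normal.

solid part
  facet normal 0.0000 0.0000 -1.0000
    outer loop
      vertex 15.000 30.000 0.000
      vertex 25.607 25.607 0.000
      vertex 30.000 15.000 0.000
    endloop
  endfacet
  facet normal 0.0000 0.0000 -1.0000
    outer loop
      vertex 4.393 25.607 0.000
      vertex 15.000 30.000 0.000
      vertex 30.000 15.000 0.000
    endloop
  endfacet
  facet normal 0.0000 0.0000 -1.0000
    outer loop
      vertex 0.000 15.000 0.000
      vertex 4.393 25.607 0.000
      vertex 30.000 15.000 0.000
    endloop
  endfacet
  facet normal 0.0000 0.0000 -1.0000
    outer loop
      vertex 4.393 4.393 0.000
      vertex 0.000 15.000 0.000
      vertex 30.000 15.000 0.000
    endloop
  endfacet
  facet normal 0.0000 0.0000 -1.0000
    outer loop
      vertex 15.000 0.000 0.000
      vertex 4.393 4.393 0.000
      vertex 30.000 15.000 0.000
    endloop
  endfacet
  facet normal 0.0000 0.0000 -1.0000
    outer loop
      vertex 25.607 4.393 0.000
      vertex 15.000 0.000 0.000
      vertex 30.000 15.000 0.000
    endloop
  endfacet
  facet normal 0.7321 0.3032 0.6101
    outer loop
      vertex 30.000 15.000 0.000
      vertex 25.607 25.607 0.000
      vertex 15.000 15.000 18.000
    endloop
  endfacet
  facet normal 0.3032 0.7321 0.6101
    outer loop
      vertex 25.607 25.607 0.000
      vertex 15.000 30.000 0.000
      vertex 15.000 15.000 18.000
    endloop
  endfacet
  facet normal -0.3032 0.7321 0.6101
    outer loop
      vertex 15.000 30.000 0.000
      vertex 4.393 25.607 0.000
      vertex 15.000 15.000 18.000
    endloop
  endfacet
  facet normal -0.7321 0.3032 0.6101
    outer loop
      vertex 4.393 25.607 0.000
      vertex 0.000 15.000 0.000
      vertex 15.000 15.000 18.000
    endloop
  endfacet
  facet normal -0.7321 -0.3032 0.6101
    outer loop
      vertex 0.000 15.000 0.000
      vertex 4.393 4.393 0.000
      vertex 15.000 15.000 18.000
    endloop
  endfacet
  facet normal -0.3032 -0.7321 0.6101
    outer loop
      vertex 4.393 4.393 0.000
      vertex 15.000 0.000 0.000
      vertex 15.000 15.000 18.000
    endloop
  endfacet
  facet normal 0.3032 -0.7321 0.6101
    outer loop
      vertex 15.000 0.000 0.000
      vertex 25.607 4.393 0.000
      vertex 15.000 15.000 18.000
    endloop
  endfacet
  facet normal 0.7321 -0.3032 0.6101
    outer loop
      vertex 25.607 4.393 0.000
      vertex 30.000 15.000 0.000
      vertex 15.000 15.000 18.000
    endloop
  endfacet
endsolid part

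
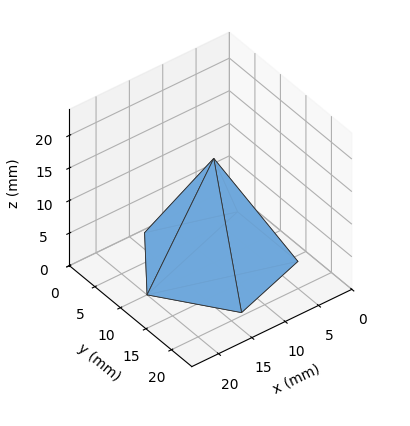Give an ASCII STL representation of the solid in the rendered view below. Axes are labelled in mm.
Reading the render: the shape is a regular 5-sided pyramid, base circumscribed radius ≈ 10 mm, apex at z ≈ 16 mm (dimensions read to the nearest mm from the axis ticks). For the STL, each face is triangulated and given an outward normal.

solid part
  facet normal 0.0000 0.0000 -1.0000
    outer loop
      vertex 1.9 15.9 0.0
      vertex 13.1 19.5 0.0
      vertex 20.0 10.0 0.0
    endloop
  endfacet
  facet normal 0.0000 0.0000 -1.0000
    outer loop
      vertex 1.9 4.1 0.0
      vertex 1.9 15.9 0.0
      vertex 20.0 10.0 0.0
    endloop
  endfacet
  facet normal 0.0000 0.0000 -1.0000
    outer loop
      vertex 13.1 0.5 0.0
      vertex 1.9 4.1 0.0
      vertex 20.0 10.0 0.0
    endloop
  endfacet
  facet normal 0.7220 0.5244 0.4513
    outer loop
      vertex 20.0 10.0 0.0
      vertex 13.1 19.5 0.0
      vertex 10.0 10.0 16.0
    endloop
  endfacet
  facet normal -0.2730 0.8495 0.4515
    outer loop
      vertex 13.1 19.5 0.0
      vertex 1.9 15.9 0.0
      vertex 10.0 10.0 16.0
    endloop
  endfacet
  facet normal -0.8922 0.0000 0.4517
    outer loop
      vertex 1.9 15.9 0.0
      vertex 1.9 4.1 0.0
      vertex 10.0 10.0 16.0
    endloop
  endfacet
  facet normal -0.2730 -0.8495 0.4515
    outer loop
      vertex 1.9 4.1 0.0
      vertex 13.1 0.5 0.0
      vertex 10.0 10.0 16.0
    endloop
  endfacet
  facet normal 0.7220 -0.5244 0.4513
    outer loop
      vertex 13.1 0.5 0.0
      vertex 20.0 10.0 0.0
      vertex 10.0 10.0 16.0
    endloop
  endfacet
endsolid part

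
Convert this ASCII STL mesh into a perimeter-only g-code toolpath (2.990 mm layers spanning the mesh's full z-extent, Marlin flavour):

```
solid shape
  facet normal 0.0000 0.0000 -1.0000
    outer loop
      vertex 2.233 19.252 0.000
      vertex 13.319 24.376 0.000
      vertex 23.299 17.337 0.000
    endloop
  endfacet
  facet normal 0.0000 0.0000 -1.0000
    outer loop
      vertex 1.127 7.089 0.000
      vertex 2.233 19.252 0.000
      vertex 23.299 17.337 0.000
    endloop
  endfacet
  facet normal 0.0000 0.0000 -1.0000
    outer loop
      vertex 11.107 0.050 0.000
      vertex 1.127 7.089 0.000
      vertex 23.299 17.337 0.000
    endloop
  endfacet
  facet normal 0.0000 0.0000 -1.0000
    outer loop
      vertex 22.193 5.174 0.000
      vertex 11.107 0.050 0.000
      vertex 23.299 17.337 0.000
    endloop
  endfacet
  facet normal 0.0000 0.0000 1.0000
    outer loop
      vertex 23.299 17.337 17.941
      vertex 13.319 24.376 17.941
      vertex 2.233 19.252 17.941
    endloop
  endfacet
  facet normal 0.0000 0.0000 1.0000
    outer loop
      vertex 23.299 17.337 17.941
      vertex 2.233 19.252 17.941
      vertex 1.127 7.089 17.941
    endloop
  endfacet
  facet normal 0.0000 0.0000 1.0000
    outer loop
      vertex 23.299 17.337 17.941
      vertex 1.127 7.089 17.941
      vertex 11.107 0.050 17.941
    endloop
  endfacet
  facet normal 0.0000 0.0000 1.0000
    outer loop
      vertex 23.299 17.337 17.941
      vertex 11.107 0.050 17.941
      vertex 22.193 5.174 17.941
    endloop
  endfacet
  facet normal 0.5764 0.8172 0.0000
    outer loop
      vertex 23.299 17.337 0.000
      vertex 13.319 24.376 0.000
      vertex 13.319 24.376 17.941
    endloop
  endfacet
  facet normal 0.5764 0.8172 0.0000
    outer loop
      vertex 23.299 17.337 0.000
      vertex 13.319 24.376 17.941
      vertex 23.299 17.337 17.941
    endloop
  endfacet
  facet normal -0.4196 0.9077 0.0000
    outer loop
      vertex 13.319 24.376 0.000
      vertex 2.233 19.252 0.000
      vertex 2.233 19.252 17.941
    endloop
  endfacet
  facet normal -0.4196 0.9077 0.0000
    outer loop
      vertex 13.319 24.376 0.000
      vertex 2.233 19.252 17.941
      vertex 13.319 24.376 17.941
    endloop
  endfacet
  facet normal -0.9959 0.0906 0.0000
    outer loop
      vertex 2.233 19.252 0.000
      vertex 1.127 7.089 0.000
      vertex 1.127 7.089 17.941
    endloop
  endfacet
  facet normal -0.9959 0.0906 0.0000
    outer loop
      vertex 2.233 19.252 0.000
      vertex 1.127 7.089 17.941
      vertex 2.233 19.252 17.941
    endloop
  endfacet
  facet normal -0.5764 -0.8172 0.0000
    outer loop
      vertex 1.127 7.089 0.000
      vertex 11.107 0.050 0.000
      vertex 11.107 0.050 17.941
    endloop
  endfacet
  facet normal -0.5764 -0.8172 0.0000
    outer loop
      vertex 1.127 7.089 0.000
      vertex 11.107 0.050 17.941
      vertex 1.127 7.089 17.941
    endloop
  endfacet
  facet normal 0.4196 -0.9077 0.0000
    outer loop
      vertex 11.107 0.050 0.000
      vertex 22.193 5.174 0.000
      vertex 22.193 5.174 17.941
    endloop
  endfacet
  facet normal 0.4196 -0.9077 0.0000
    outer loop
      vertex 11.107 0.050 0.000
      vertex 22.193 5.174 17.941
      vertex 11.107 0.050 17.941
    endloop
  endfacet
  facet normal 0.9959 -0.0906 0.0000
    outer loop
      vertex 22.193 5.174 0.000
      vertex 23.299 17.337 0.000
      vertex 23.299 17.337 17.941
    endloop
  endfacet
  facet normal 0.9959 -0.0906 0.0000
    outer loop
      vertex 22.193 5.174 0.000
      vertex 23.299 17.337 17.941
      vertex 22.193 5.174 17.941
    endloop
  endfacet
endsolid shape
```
; perimeter-only toolpath
G21 ; units = mm
G90 ; absolute positioning
G28 ; home
; layer 1
G0 Z2.990
G0 X23.299 Y17.337
G1 X13.319 Y24.376
G1 X2.233 Y19.252
G1 X1.127 Y7.089
G1 X11.107 Y0.050
G1 X22.193 Y5.174
G1 X23.299 Y17.337
; layer 2
G0 Z5.980
G0 X23.299 Y17.337
G1 X13.319 Y24.376
G1 X2.233 Y19.252
G1 X1.127 Y7.089
G1 X11.107 Y0.050
G1 X22.193 Y5.174
G1 X23.299 Y17.337
; layer 3
G0 Z8.970
G0 X23.299 Y17.337
G1 X13.319 Y24.376
G1 X2.233 Y19.252
G1 X1.127 Y7.089
G1 X11.107 Y0.050
G1 X22.193 Y5.174
G1 X23.299 Y17.337
; layer 4
G0 Z11.961
G0 X23.299 Y17.337
G1 X13.319 Y24.376
G1 X2.233 Y19.252
G1 X1.127 Y7.089
G1 X11.107 Y0.050
G1 X22.193 Y5.174
G1 X23.299 Y17.337
; layer 5
G0 Z14.951
G0 X23.299 Y17.337
G1 X13.319 Y24.376
G1 X2.233 Y19.252
G1 X1.127 Y7.089
G1 X11.107 Y0.050
G1 X22.193 Y5.174
G1 X23.299 Y17.337
; layer 6
G0 Z17.941
G0 X23.299 Y17.337
G1 X13.319 Y24.376
G1 X2.233 Y19.252
G1 X1.127 Y7.089
G1 X11.107 Y0.050
G1 X22.193 Y5.174
G1 X23.299 Y17.337
M2 ; end

The solid is a regular 6-sided prism (a cylinder approximated with 6 flat sides), circumscribed radius ≈ 12.2 mm, height ≈ 17.9 mm. Slicing at Δz = 2.990 mm — 6 equal slices spanning the solid's height, so layer i sits at z = i·h/6 — gives 6 non-empty perimeters. Each is a 6-segment closed polygon; G0 lifts to the layer z and rapids to the start vertex, then G1 traces the edges.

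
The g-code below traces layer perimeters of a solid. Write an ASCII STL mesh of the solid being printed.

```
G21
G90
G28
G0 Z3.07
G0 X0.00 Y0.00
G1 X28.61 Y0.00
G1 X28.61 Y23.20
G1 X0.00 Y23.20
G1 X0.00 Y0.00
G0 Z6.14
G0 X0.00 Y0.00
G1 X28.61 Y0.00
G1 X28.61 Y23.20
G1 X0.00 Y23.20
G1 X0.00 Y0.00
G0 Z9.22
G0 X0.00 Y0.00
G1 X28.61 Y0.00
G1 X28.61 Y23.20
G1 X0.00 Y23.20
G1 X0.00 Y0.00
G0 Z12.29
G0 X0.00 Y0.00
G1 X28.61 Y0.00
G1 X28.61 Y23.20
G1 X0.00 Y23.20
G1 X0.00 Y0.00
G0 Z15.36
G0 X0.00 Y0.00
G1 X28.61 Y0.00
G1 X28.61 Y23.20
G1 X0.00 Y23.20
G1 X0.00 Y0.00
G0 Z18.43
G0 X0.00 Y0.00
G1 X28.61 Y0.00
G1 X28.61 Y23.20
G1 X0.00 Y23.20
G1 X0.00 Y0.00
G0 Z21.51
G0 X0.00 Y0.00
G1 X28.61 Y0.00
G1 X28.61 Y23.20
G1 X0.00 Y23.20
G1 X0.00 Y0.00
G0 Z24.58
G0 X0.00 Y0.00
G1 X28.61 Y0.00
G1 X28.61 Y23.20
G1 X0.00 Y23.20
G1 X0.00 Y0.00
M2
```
solid part
  facet normal 0.0000 0.0000 -1.0000
    outer loop
      vertex 28.61 23.20 0.00
      vertex 28.61 0.00 0.00
      vertex 0.00 0.00 0.00
    endloop
  endfacet
  facet normal 0.0000 0.0000 -1.0000
    outer loop
      vertex 0.00 23.20 0.00
      vertex 28.61 23.20 0.00
      vertex 0.00 0.00 0.00
    endloop
  endfacet
  facet normal 0.0000 0.0000 1.0000
    outer loop
      vertex 0.00 0.00 24.58
      vertex 28.61 0.00 24.58
      vertex 28.61 23.20 24.58
    endloop
  endfacet
  facet normal 0.0000 0.0000 1.0000
    outer loop
      vertex 0.00 0.00 24.58
      vertex 28.61 23.20 24.58
      vertex 0.00 23.20 24.58
    endloop
  endfacet
  facet normal 0.0000 -1.0000 0.0000
    outer loop
      vertex 0.00 0.00 0.00
      vertex 28.61 0.00 0.00
      vertex 28.61 0.00 24.58
    endloop
  endfacet
  facet normal 0.0000 -1.0000 0.0000
    outer loop
      vertex 0.00 0.00 0.00
      vertex 28.61 0.00 24.58
      vertex 0.00 0.00 24.58
    endloop
  endfacet
  facet normal 0.0000 1.0000 0.0000
    outer loop
      vertex 28.61 23.20 24.58
      vertex 28.61 23.20 0.00
      vertex 0.00 23.20 0.00
    endloop
  endfacet
  facet normal 0.0000 1.0000 0.0000
    outer loop
      vertex 0.00 23.20 24.58
      vertex 28.61 23.20 24.58
      vertex 0.00 23.20 0.00
    endloop
  endfacet
  facet normal -1.0000 0.0000 0.0000
    outer loop
      vertex 0.00 23.20 24.58
      vertex 0.00 23.20 0.00
      vertex 0.00 0.00 0.00
    endloop
  endfacet
  facet normal -1.0000 0.0000 0.0000
    outer loop
      vertex 0.00 0.00 24.58
      vertex 0.00 23.20 24.58
      vertex 0.00 0.00 0.00
    endloop
  endfacet
  facet normal 1.0000 0.0000 0.0000
    outer loop
      vertex 28.61 0.00 0.00
      vertex 28.61 23.20 0.00
      vertex 28.61 23.20 24.58
    endloop
  endfacet
  facet normal 1.0000 0.0000 0.0000
    outer loop
      vertex 28.61 0.00 0.00
      vertex 28.61 23.20 24.58
      vertex 28.61 0.00 24.58
    endloop
  endfacet
endsolid part

The G0 Z moves step by Δz≈3.07 mm. Every layer's G1 loop is the same polygon, so the solid is a straight extrusion of it from z=0 to z≈24.6. Closing with flat bottom and top caps and triangulating gives 12 facets — a rectangular box, roughly 28.6 × 23.2 mm footprint and 24.6 mm tall.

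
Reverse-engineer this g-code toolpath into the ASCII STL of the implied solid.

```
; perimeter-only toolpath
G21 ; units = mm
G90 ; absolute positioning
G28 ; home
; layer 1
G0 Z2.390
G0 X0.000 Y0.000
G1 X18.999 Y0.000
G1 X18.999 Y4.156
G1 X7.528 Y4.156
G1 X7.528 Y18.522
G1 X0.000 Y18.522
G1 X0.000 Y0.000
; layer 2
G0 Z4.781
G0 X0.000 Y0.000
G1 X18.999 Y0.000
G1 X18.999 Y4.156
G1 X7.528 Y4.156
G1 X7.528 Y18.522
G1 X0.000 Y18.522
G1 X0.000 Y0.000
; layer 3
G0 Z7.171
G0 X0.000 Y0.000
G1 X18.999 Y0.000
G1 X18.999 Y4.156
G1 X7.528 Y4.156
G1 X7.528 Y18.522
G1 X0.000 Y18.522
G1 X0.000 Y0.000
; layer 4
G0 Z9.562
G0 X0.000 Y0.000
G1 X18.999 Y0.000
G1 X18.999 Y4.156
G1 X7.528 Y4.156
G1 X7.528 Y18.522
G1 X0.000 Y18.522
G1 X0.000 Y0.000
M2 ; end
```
solid part
  facet normal 0.0000 0.0000 -1.0000
    outer loop
      vertex 18.999 4.156 0.000
      vertex 18.999 0.000 0.000
      vertex 0.000 0.000 0.000
    endloop
  endfacet
  facet normal 0.0000 0.0000 -1.0000
    outer loop
      vertex 7.528 4.156 0.000
      vertex 18.999 4.156 0.000
      vertex 0.000 0.000 0.000
    endloop
  endfacet
  facet normal 0.0000 0.0000 -1.0000
    outer loop
      vertex 7.528 18.522 0.000
      vertex 7.528 4.156 0.000
      vertex 0.000 0.000 0.000
    endloop
  endfacet
  facet normal 0.0000 0.0000 -1.0000
    outer loop
      vertex 0.000 18.522 0.000
      vertex 7.528 18.522 0.000
      vertex 0.000 0.000 0.000
    endloop
  endfacet
  facet normal 0.0000 0.0000 1.0000
    outer loop
      vertex 0.000 0.000 9.562
      vertex 18.999 0.000 9.562
      vertex 18.999 4.156 9.562
    endloop
  endfacet
  facet normal 0.0000 0.0000 1.0000
    outer loop
      vertex 0.000 0.000 9.562
      vertex 18.999 4.156 9.562
      vertex 7.528 4.156 9.562
    endloop
  endfacet
  facet normal 0.0000 0.0000 1.0000
    outer loop
      vertex 0.000 0.000 9.562
      vertex 7.528 4.156 9.562
      vertex 7.528 18.522 9.562
    endloop
  endfacet
  facet normal 0.0000 0.0000 1.0000
    outer loop
      vertex 0.000 0.000 9.562
      vertex 7.528 18.522 9.562
      vertex 0.000 18.522 9.562
    endloop
  endfacet
  facet normal 0.0000 -1.0000 0.0000
    outer loop
      vertex 0.000 0.000 0.000
      vertex 18.999 0.000 0.000
      vertex 18.999 0.000 9.562
    endloop
  endfacet
  facet normal 0.0000 -1.0000 0.0000
    outer loop
      vertex 0.000 0.000 0.000
      vertex 18.999 0.000 9.562
      vertex 0.000 0.000 9.562
    endloop
  endfacet
  facet normal 1.0000 0.0000 0.0000
    outer loop
      vertex 18.999 0.000 0.000
      vertex 18.999 4.156 0.000
      vertex 18.999 4.156 9.562
    endloop
  endfacet
  facet normal 1.0000 0.0000 0.0000
    outer loop
      vertex 18.999 0.000 0.000
      vertex 18.999 4.156 9.562
      vertex 18.999 0.000 9.562
    endloop
  endfacet
  facet normal 0.0000 1.0000 0.0000
    outer loop
      vertex 18.999 4.156 0.000
      vertex 7.528 4.156 0.000
      vertex 7.528 4.156 9.562
    endloop
  endfacet
  facet normal 0.0000 1.0000 0.0000
    outer loop
      vertex 18.999 4.156 0.000
      vertex 7.528 4.156 9.562
      vertex 18.999 4.156 9.562
    endloop
  endfacet
  facet normal 1.0000 0.0000 0.0000
    outer loop
      vertex 7.528 4.156 0.000
      vertex 7.528 18.522 0.000
      vertex 7.528 18.522 9.562
    endloop
  endfacet
  facet normal 1.0000 0.0000 0.0000
    outer loop
      vertex 7.528 4.156 0.000
      vertex 7.528 18.522 9.562
      vertex 7.528 4.156 9.562
    endloop
  endfacet
  facet normal 0.0000 1.0000 0.0000
    outer loop
      vertex 7.528 18.522 0.000
      vertex 0.000 18.522 0.000
      vertex 0.000 18.522 9.562
    endloop
  endfacet
  facet normal 0.0000 1.0000 0.0000
    outer loop
      vertex 7.528 18.522 0.000
      vertex 0.000 18.522 9.562
      vertex 7.528 18.522 9.562
    endloop
  endfacet
  facet normal -1.0000 0.0000 0.0000
    outer loop
      vertex 0.000 18.522 0.000
      vertex 0.000 0.000 0.000
      vertex 0.000 0.000 9.562
    endloop
  endfacet
  facet normal -1.0000 0.0000 0.0000
    outer loop
      vertex 0.000 18.522 0.000
      vertex 0.000 0.000 9.562
      vertex 0.000 18.522 9.562
    endloop
  endfacet
endsolid part

The G0 Z moves step by Δz≈2.390 mm. Every layer's G1 loop is the same polygon, so the solid is a straight extrusion of it from z=0 to z≈9.56. Closing with flat bottom and top caps and triangulating gives 20 facets — an L-shaped prism: outer 19 × 18.5 mm, arm thicknesses ≈ 4.16 mm (horizontal) and 7.53 mm (vertical), extruded 9.56 mm in z.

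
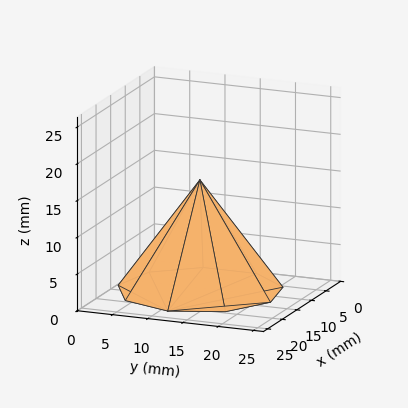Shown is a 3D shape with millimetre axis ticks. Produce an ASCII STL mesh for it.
Reading the render: the shape is a regular 9-sided pyramid, base circumscribed radius ≈ 11 mm, apex at z ≈ 15 mm (dimensions read to the nearest mm from the axis ticks). For the STL, each face is triangulated and given an outward normal.

solid part
  facet normal 0.0000 0.0000 -1.0000
    outer loop
      vertex 12.9 21.8 0.0
      vertex 19.4 18.1 0.0
      vertex 22.0 11.0 0.0
    endloop
  endfacet
  facet normal 0.0000 0.0000 -1.0000
    outer loop
      vertex 5.5 20.5 0.0
      vertex 12.9 21.8 0.0
      vertex 22.0 11.0 0.0
    endloop
  endfacet
  facet normal 0.0000 0.0000 -1.0000
    outer loop
      vertex 0.7 14.8 0.0
      vertex 5.5 20.5 0.0
      vertex 22.0 11.0 0.0
    endloop
  endfacet
  facet normal 0.0000 0.0000 -1.0000
    outer loop
      vertex 0.7 7.2 0.0
      vertex 0.7 14.8 0.0
      vertex 22.0 11.0 0.0
    endloop
  endfacet
  facet normal 0.0000 0.0000 -1.0000
    outer loop
      vertex 5.5 1.5 0.0
      vertex 0.7 7.2 0.0
      vertex 22.0 11.0 0.0
    endloop
  endfacet
  facet normal 0.0000 0.0000 -1.0000
    outer loop
      vertex 12.9 0.2 0.0
      vertex 5.5 1.5 0.0
      vertex 22.0 11.0 0.0
    endloop
  endfacet
  facet normal 0.0000 0.0000 -1.0000
    outer loop
      vertex 19.4 3.9 0.0
      vertex 12.9 0.2 0.0
      vertex 22.0 11.0 0.0
    endloop
  endfacet
  facet normal 0.7734 0.2832 0.5672
    outer loop
      vertex 22.0 11.0 0.0
      vertex 19.4 18.1 0.0
      vertex 11.0 11.0 15.0
    endloop
  endfacet
  facet normal 0.4075 0.7158 0.5670
    outer loop
      vertex 19.4 18.1 0.0
      vertex 12.9 21.8 0.0
      vertex 11.0 11.0 15.0
    endloop
  endfacet
  facet normal -0.1426 0.8117 0.5664
    outer loop
      vertex 12.9 21.8 0.0
      vertex 5.5 20.5 0.0
      vertex 11.0 11.0 15.0
    endloop
  endfacet
  facet normal -0.6300 0.5306 0.5670
    outer loop
      vertex 5.5 20.5 0.0
      vertex 0.7 14.8 0.0
      vertex 11.0 11.0 15.0
    endloop
  endfacet
  facet normal -0.8244 0.0000 0.5661
    outer loop
      vertex 0.7 14.8 0.0
      vertex 0.7 7.2 0.0
      vertex 11.0 11.0 15.0
    endloop
  endfacet
  facet normal -0.6300 -0.5306 0.5670
    outer loop
      vertex 0.7 7.2 0.0
      vertex 5.5 1.5 0.0
      vertex 11.0 11.0 15.0
    endloop
  endfacet
  facet normal -0.1426 -0.8117 0.5664
    outer loop
      vertex 5.5 1.5 0.0
      vertex 12.9 0.2 0.0
      vertex 11.0 11.0 15.0
    endloop
  endfacet
  facet normal 0.4075 -0.7158 0.5670
    outer loop
      vertex 12.9 0.2 0.0
      vertex 19.4 3.9 0.0
      vertex 11.0 11.0 15.0
    endloop
  endfacet
  facet normal 0.7734 -0.2832 0.5672
    outer loop
      vertex 19.4 3.9 0.0
      vertex 22.0 11.0 0.0
      vertex 11.0 11.0 15.0
    endloop
  endfacet
endsolid part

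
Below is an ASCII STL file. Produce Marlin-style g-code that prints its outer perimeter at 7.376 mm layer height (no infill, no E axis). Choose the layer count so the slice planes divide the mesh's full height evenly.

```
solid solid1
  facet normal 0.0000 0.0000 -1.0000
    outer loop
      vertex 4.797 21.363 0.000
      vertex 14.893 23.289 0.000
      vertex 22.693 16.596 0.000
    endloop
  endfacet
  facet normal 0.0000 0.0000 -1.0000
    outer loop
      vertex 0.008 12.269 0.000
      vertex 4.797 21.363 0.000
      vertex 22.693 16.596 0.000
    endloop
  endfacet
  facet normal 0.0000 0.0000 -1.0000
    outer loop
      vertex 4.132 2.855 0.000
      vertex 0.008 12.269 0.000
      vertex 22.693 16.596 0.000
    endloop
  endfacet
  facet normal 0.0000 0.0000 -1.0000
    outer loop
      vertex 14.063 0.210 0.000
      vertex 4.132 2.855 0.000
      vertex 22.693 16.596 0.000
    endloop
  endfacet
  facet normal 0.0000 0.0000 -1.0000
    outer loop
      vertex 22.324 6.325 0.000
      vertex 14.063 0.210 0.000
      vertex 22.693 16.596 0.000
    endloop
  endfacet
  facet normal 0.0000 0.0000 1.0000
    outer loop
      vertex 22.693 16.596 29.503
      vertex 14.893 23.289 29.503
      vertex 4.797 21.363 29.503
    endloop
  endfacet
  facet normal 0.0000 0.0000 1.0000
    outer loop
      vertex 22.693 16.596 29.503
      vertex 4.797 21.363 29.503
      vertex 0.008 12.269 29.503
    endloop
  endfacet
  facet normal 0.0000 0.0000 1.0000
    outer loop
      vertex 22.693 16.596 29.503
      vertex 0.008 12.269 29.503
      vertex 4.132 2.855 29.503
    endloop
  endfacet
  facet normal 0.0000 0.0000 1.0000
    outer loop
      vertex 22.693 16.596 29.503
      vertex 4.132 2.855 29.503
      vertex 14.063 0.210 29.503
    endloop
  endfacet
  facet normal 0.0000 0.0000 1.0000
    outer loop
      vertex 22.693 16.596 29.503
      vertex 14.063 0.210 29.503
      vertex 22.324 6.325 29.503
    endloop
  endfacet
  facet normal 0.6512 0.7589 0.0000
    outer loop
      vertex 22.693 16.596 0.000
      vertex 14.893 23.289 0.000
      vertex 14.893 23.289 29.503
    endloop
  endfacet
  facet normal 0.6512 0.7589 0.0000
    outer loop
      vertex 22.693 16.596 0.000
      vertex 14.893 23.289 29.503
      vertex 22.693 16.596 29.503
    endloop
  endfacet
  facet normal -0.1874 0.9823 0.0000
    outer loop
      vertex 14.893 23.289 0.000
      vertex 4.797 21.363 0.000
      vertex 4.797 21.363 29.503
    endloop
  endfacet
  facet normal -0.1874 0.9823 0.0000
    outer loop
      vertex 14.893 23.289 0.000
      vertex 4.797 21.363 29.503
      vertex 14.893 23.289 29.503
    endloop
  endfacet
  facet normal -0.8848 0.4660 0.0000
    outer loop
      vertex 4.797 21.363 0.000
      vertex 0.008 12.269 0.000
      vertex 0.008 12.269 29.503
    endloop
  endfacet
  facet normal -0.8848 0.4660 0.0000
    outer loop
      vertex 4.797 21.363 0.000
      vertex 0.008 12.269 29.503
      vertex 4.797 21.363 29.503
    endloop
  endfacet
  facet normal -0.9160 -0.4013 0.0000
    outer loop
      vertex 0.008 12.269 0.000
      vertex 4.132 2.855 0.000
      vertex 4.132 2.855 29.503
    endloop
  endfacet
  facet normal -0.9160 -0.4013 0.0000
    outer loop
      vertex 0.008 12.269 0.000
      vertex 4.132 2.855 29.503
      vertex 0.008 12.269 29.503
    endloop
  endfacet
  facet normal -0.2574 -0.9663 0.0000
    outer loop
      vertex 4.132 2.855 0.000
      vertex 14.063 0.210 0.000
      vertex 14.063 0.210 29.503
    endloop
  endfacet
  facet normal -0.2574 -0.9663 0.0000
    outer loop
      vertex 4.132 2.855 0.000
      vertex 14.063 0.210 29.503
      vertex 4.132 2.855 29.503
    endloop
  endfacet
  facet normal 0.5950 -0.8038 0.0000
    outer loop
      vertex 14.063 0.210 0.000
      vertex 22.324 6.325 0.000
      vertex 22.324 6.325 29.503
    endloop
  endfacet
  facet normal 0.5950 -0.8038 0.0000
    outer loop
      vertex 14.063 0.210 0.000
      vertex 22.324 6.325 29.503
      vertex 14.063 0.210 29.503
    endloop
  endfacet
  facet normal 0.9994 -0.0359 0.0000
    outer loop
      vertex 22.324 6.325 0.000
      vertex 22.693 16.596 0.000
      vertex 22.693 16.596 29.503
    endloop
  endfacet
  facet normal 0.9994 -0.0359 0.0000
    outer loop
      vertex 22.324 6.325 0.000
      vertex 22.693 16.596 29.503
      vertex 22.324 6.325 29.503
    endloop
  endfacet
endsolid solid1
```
; perimeter-only toolpath
G21 ; units = mm
G90 ; absolute positioning
G28 ; home
; layer 1
G0 Z7.376
G0 X22.693 Y16.596
G1 X14.893 Y23.289
G1 X4.797 Y21.363
G1 X0.008 Y12.269
G1 X4.132 Y2.855
G1 X14.063 Y0.210
G1 X22.324 Y6.325
G1 X22.693 Y16.596
; layer 2
G0 Z14.752
G0 X22.693 Y16.596
G1 X14.893 Y23.289
G1 X4.797 Y21.363
G1 X0.008 Y12.269
G1 X4.132 Y2.855
G1 X14.063 Y0.210
G1 X22.324 Y6.325
G1 X22.693 Y16.596
; layer 3
G0 Z22.127
G0 X22.693 Y16.596
G1 X14.893 Y23.289
G1 X4.797 Y21.363
G1 X0.008 Y12.269
G1 X4.132 Y2.855
G1 X14.063 Y0.210
G1 X22.324 Y6.325
G1 X22.693 Y16.596
; layer 4
G0 Z29.503
G0 X22.693 Y16.596
G1 X14.893 Y23.289
G1 X4.797 Y21.363
G1 X0.008 Y12.269
G1 X4.132 Y2.855
G1 X14.063 Y0.210
G1 X22.324 Y6.325
G1 X22.693 Y16.596
M2 ; end

The solid is a regular 7-sided prism (a cylinder approximated with 7 flat sides), circumscribed radius ≈ 11.8 mm, height ≈ 29.5 mm. Slicing at Δz = 7.376 mm — 4 equal slices spanning the solid's height, so layer i sits at z = i·h/4 — gives 4 non-empty perimeters. Each is a 7-segment closed polygon; G0 lifts to the layer z and rapids to the start vertex, then G1 traces the edges.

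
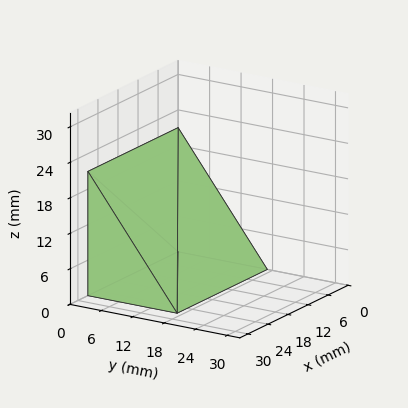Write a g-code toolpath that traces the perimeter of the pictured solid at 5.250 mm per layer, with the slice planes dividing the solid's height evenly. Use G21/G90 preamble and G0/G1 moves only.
Reading the render: the shape is a wedge (ramp): 27 × 17 mm base, rising to 21 mm along the y=0 edge and sloping linearly to z=0 at y=17 (dimensions read to the nearest mm from the axis ticks). For the g-code, the solid's height is divided into equal slices at the stated Δz and each level perimeter traced with G1 moves after a G0 lift.

; perimeter-only toolpath
G21 ; units = mm
G90 ; absolute positioning
G28 ; home
; layer 1
G0 Z5.250
G0 X0.000 Y0.000
G1 X27.000 Y0.000
G1 X27.000 Y12.750
G1 X0.000 Y12.750
G1 X0.000 Y0.000
; layer 2
G0 Z10.500
G0 X0.000 Y0.000
G1 X27.000 Y0.000
G1 X27.000 Y8.500
G1 X0.000 Y8.500
G1 X0.000 Y0.000
; layer 3
G0 Z15.750
G0 X0.000 Y0.000
G1 X27.000 Y0.000
G1 X27.000 Y4.250
G1 X0.000 Y4.250
G1 X0.000 Y0.000
M2 ; end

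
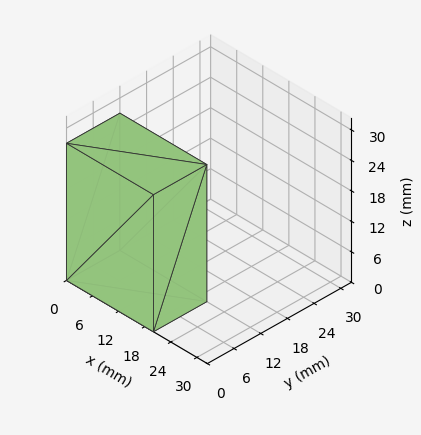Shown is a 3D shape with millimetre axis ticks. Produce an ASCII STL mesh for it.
Reading the render: the shape is a rectangular box, roughly 20 × 12 mm footprint and 27 mm tall (dimensions read to the nearest mm from the axis ticks). For the STL, each face is triangulated and given an outward normal.

solid part
  facet normal 0.0000 0.0000 -1.0000
    outer loop
      vertex 20.00 12.00 0.00
      vertex 20.00 0.00 0.00
      vertex 0.00 0.00 0.00
    endloop
  endfacet
  facet normal 0.0000 0.0000 -1.0000
    outer loop
      vertex 0.00 12.00 0.00
      vertex 20.00 12.00 0.00
      vertex 0.00 0.00 0.00
    endloop
  endfacet
  facet normal 0.0000 0.0000 1.0000
    outer loop
      vertex 0.00 0.00 27.00
      vertex 20.00 0.00 27.00
      vertex 20.00 12.00 27.00
    endloop
  endfacet
  facet normal 0.0000 0.0000 1.0000
    outer loop
      vertex 0.00 0.00 27.00
      vertex 20.00 12.00 27.00
      vertex 0.00 12.00 27.00
    endloop
  endfacet
  facet normal 0.0000 -1.0000 0.0000
    outer loop
      vertex 0.00 0.00 0.00
      vertex 20.00 0.00 0.00
      vertex 20.00 0.00 27.00
    endloop
  endfacet
  facet normal 0.0000 -1.0000 0.0000
    outer loop
      vertex 0.00 0.00 0.00
      vertex 20.00 0.00 27.00
      vertex 0.00 0.00 27.00
    endloop
  endfacet
  facet normal 0.0000 1.0000 0.0000
    outer loop
      vertex 20.00 12.00 27.00
      vertex 20.00 12.00 0.00
      vertex 0.00 12.00 0.00
    endloop
  endfacet
  facet normal 0.0000 1.0000 0.0000
    outer loop
      vertex 0.00 12.00 27.00
      vertex 20.00 12.00 27.00
      vertex 0.00 12.00 0.00
    endloop
  endfacet
  facet normal -1.0000 0.0000 0.0000
    outer loop
      vertex 0.00 12.00 27.00
      vertex 0.00 12.00 0.00
      vertex 0.00 0.00 0.00
    endloop
  endfacet
  facet normal -1.0000 0.0000 0.0000
    outer loop
      vertex 0.00 0.00 27.00
      vertex 0.00 12.00 27.00
      vertex 0.00 0.00 0.00
    endloop
  endfacet
  facet normal 1.0000 0.0000 0.0000
    outer loop
      vertex 20.00 0.00 0.00
      vertex 20.00 12.00 0.00
      vertex 20.00 12.00 27.00
    endloop
  endfacet
  facet normal 1.0000 0.0000 0.0000
    outer loop
      vertex 20.00 0.00 0.00
      vertex 20.00 12.00 27.00
      vertex 20.00 0.00 27.00
    endloop
  endfacet
endsolid part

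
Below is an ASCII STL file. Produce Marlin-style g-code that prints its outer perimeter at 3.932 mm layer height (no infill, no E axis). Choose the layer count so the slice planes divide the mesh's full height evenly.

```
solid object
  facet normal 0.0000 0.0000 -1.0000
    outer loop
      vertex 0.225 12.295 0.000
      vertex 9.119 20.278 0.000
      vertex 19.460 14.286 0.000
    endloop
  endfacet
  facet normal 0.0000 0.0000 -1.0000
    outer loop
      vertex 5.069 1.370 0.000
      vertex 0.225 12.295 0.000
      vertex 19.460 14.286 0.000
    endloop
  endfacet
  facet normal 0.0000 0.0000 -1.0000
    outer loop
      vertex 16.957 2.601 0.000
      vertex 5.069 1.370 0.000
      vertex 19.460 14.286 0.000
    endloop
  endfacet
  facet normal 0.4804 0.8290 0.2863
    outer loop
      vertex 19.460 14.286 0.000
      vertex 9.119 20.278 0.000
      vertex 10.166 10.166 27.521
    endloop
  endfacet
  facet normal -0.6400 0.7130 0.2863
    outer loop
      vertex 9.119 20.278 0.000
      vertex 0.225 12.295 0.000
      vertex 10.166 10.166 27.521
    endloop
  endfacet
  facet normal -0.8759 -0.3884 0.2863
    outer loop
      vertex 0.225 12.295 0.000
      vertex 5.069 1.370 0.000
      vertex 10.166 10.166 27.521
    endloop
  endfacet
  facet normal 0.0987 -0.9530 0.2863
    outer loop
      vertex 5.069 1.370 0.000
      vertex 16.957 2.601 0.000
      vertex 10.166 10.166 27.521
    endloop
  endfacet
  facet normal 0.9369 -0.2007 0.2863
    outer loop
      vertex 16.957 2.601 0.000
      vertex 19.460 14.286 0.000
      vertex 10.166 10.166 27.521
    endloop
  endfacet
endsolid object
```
; perimeter-only toolpath
G21 ; units = mm
G90 ; absolute positioning
G28 ; home
; layer 1
G0 Z3.932
G0 X18.132 Y13.697
G1 X9.269 Y18.833
G1 X1.645 Y11.991
G1 X5.797 Y2.627
G1 X15.987 Y3.682
G1 X18.132 Y13.697
; layer 2
G0 Z7.863
G0 X16.805 Y13.109
G1 X9.418 Y17.389
G1 X3.065 Y11.687
G1 X6.525 Y3.883
G1 X15.017 Y4.762
G1 X16.805 Y13.109
; layer 3
G0 Z11.795
G0 X15.477 Y12.520
G1 X9.568 Y15.944
G1 X4.485 Y11.383
G1 X7.253 Y5.140
G1 X14.047 Y5.843
G1 X15.477 Y12.520
; layer 4
G0 Z15.726
G0 X14.149 Y11.932
G1 X9.717 Y14.500
G1 X5.906 Y11.078
G1 X7.982 Y6.396
G1 X13.076 Y6.924
G1 X14.149 Y11.932
; layer 5
G0 Z19.658
G0 X12.821 Y11.343
G1 X9.867 Y13.055
G1 X7.326 Y10.774
G1 X8.710 Y7.653
G1 X12.106 Y8.005
G1 X12.821 Y11.343
; layer 6
G0 Z23.589
G0 X11.494 Y10.755
G1 X10.016 Y11.611
G1 X8.746 Y10.470
G1 X9.438 Y8.909
G1 X11.136 Y9.085
G1 X11.494 Y10.755
M2 ; end

The solid is a regular 5-sided pyramid, base circumscribed radius ≈ 10.2 mm, apex at z ≈ 27.5 mm. Slicing at Δz = 3.932 mm — 7 equal slices spanning the solid's height, so layer i sits at z = i·h/7 — gives 6 non-empty perimeters. Each is a 5-segment closed polygon; G0 lifts to the layer z and rapids to the start vertex, then G1 traces the edges. The cross-section shrinks linearly with z (the slice at the apex is degenerate and omitted).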